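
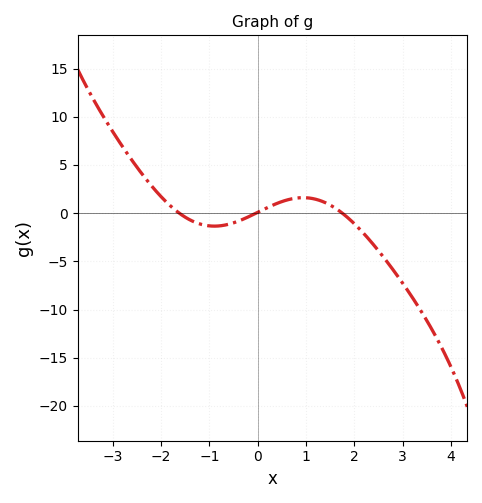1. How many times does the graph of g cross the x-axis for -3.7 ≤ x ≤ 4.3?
3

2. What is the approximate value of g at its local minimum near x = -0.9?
-1.35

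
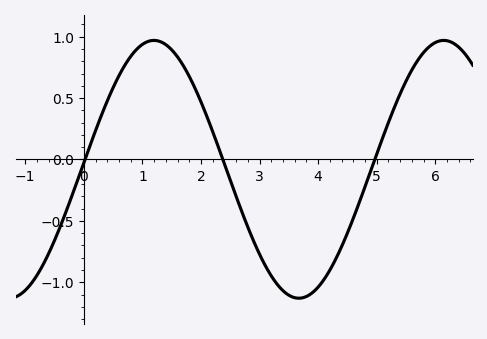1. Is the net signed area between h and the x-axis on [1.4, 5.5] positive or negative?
negative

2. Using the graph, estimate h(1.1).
0.962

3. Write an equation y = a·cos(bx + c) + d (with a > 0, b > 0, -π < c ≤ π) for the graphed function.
y = 1.05cos(1.27x - 1.52) - 0.08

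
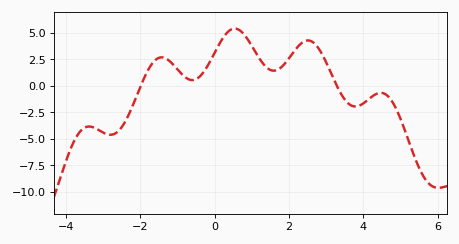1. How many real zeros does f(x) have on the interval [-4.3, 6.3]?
2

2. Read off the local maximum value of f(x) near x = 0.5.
5.41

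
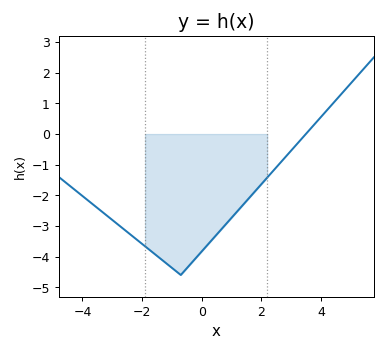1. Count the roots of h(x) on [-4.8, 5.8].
1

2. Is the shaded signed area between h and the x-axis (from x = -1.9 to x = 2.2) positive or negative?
negative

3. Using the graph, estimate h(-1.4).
-4.05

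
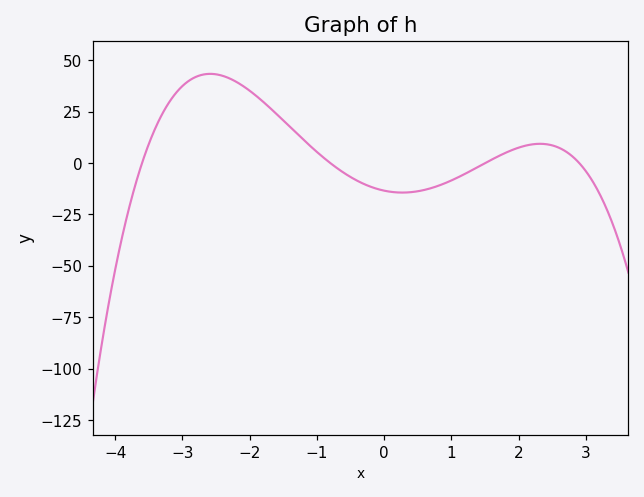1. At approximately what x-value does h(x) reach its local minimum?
0.271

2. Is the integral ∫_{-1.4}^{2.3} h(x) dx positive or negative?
negative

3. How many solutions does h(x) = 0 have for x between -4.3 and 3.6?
4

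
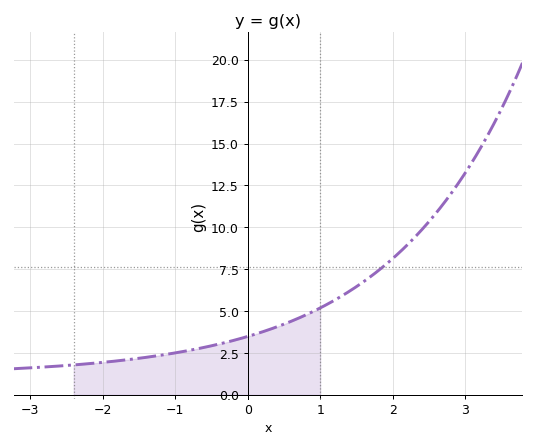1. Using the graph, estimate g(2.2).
9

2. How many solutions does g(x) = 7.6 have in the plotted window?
1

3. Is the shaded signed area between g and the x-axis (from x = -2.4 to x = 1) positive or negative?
positive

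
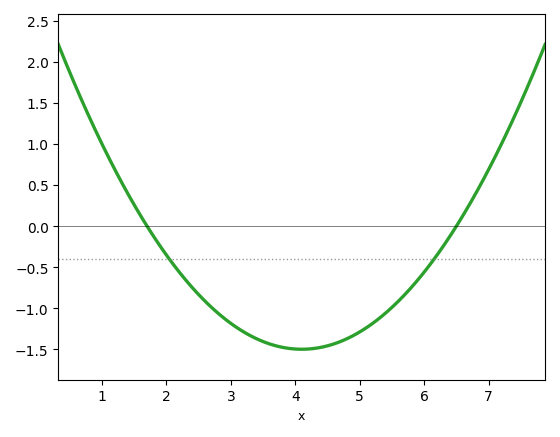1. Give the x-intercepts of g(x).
1.8, 6.4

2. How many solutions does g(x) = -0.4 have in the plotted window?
2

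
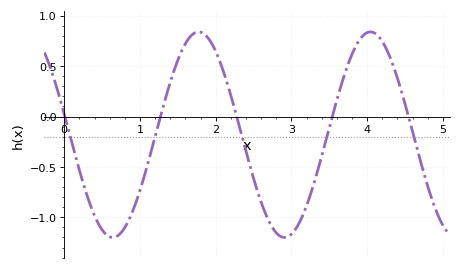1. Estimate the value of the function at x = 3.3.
-0.656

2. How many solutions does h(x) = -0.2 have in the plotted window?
5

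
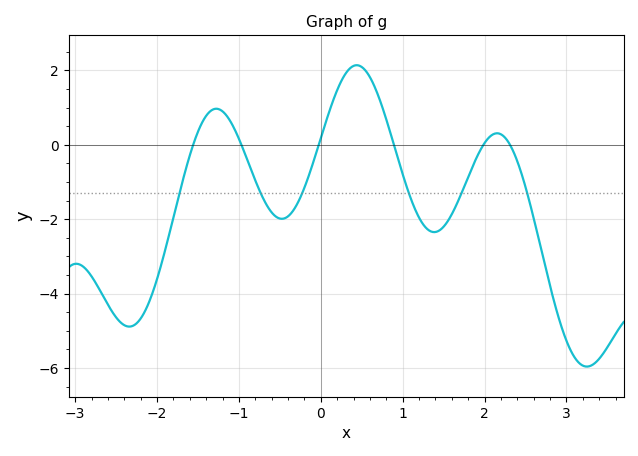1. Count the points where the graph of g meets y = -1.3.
6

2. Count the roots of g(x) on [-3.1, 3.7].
6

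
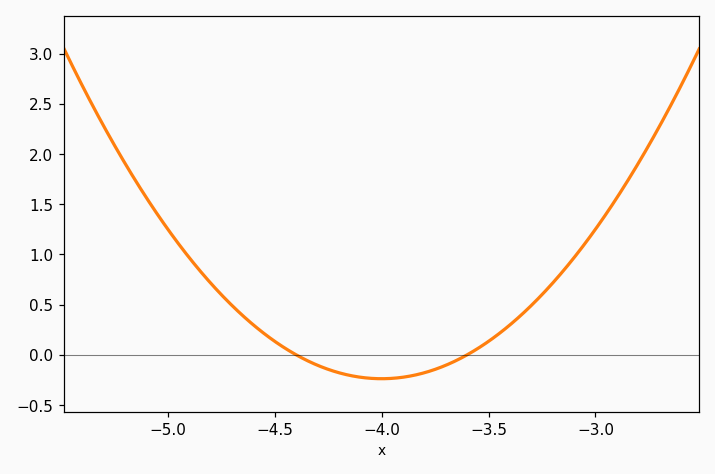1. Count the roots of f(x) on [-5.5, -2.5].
2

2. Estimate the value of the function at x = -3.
1.25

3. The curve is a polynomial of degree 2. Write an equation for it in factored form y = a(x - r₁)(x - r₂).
y = 1.49(x + 4.4)(x + 3.6)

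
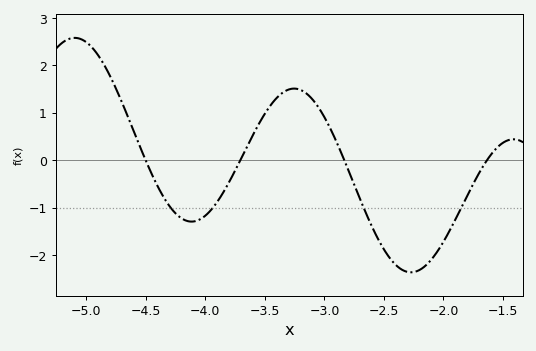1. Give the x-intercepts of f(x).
-4.5, -3.7, -2.8, -1.6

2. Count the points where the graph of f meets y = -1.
4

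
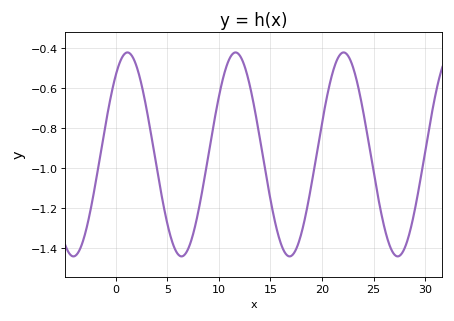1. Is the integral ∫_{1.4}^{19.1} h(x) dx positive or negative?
negative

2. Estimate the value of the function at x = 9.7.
-0.724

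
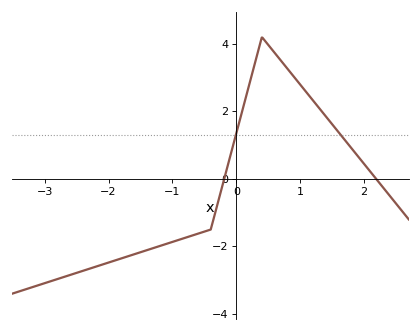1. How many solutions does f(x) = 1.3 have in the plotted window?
2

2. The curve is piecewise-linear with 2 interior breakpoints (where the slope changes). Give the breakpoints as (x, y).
(-0.4, -1.5); (0.4, 4.2)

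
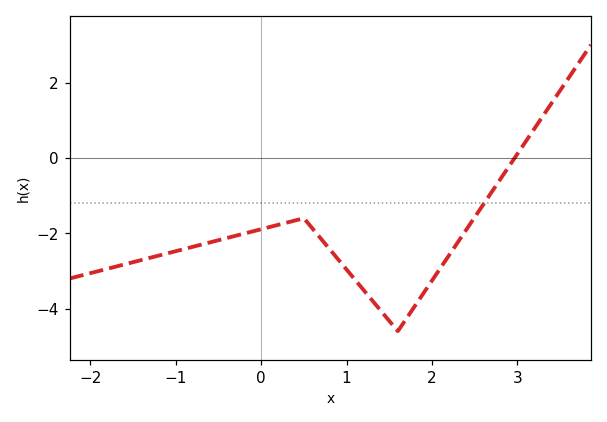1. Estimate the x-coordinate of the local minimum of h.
1.6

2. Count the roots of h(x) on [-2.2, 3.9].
1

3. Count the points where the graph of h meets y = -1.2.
1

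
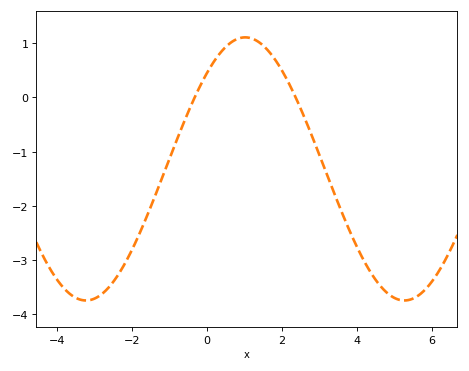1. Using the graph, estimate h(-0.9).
-0.967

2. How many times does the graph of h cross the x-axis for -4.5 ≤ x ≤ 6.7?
2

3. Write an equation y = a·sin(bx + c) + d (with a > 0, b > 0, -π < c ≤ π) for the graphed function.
y = 2.43sin(0.74x + 0.812) - 1.32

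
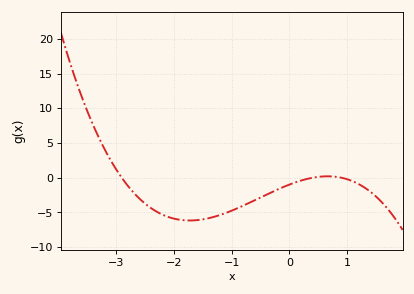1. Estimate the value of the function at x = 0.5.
0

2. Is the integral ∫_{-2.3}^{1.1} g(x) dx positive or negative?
negative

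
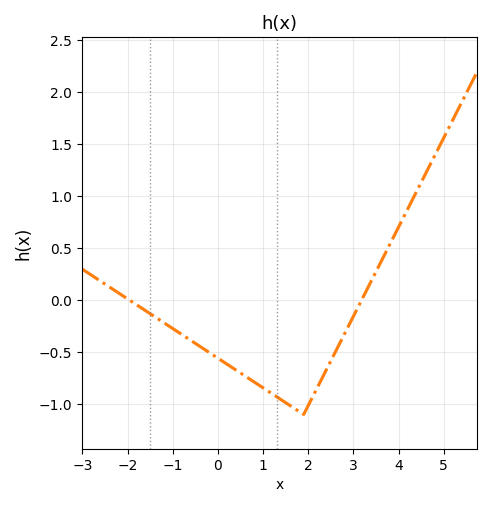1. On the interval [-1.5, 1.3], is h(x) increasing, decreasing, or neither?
decreasing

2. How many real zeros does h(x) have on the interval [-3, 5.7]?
2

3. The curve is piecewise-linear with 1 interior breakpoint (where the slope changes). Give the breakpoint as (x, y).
(1.9, -1.1)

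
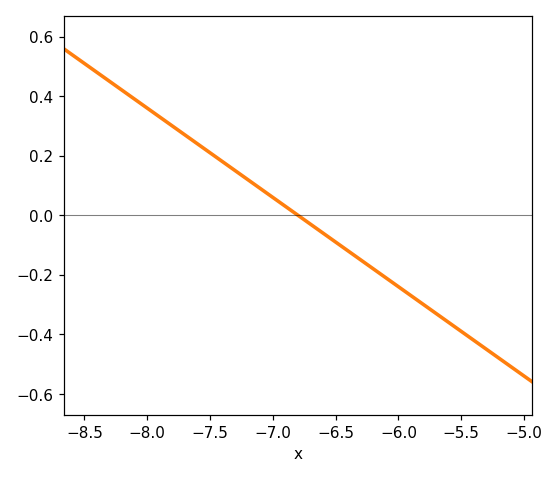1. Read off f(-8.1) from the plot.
0.39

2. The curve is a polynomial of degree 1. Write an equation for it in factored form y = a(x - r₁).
y = -0.3(x + 6.8)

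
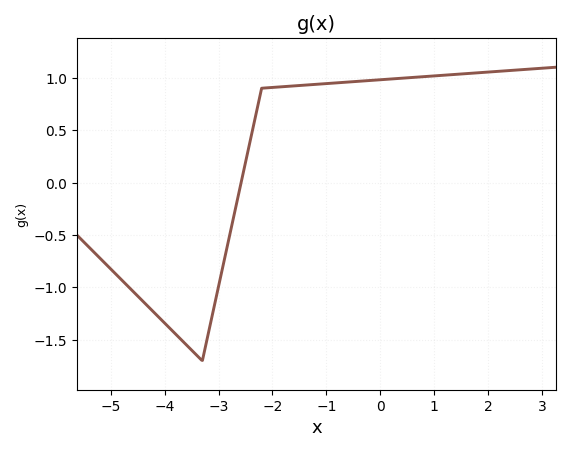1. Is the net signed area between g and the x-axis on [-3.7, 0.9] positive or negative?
positive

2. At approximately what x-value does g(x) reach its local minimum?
-3.3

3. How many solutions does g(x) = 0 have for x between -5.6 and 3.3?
1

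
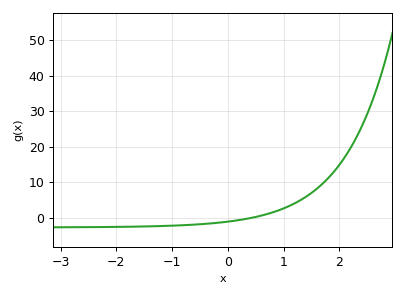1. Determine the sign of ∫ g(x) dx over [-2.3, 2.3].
positive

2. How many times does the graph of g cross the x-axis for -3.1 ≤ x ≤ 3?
1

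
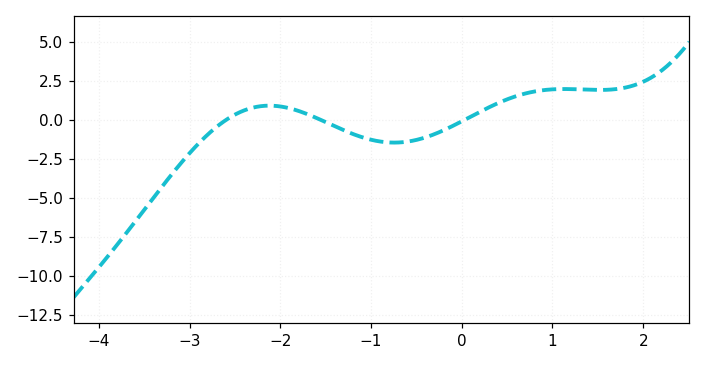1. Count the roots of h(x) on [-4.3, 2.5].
3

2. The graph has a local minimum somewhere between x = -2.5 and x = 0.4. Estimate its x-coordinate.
-0.745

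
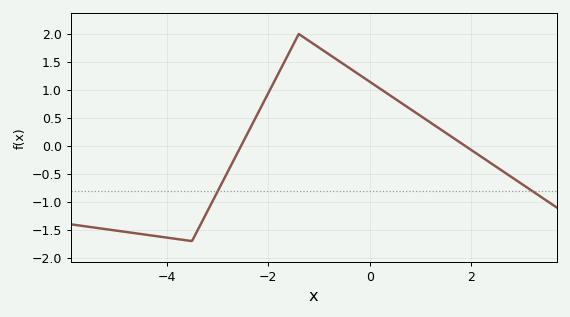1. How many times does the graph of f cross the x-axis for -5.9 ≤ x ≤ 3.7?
2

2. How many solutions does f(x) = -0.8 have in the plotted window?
2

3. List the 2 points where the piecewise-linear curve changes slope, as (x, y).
(-3.5, -1.7); (-1.4, 2)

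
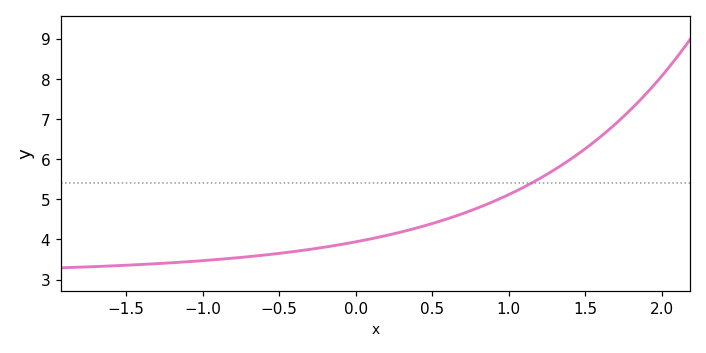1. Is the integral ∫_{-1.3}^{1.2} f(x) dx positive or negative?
positive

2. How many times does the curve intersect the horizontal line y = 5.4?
1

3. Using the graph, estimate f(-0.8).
3.5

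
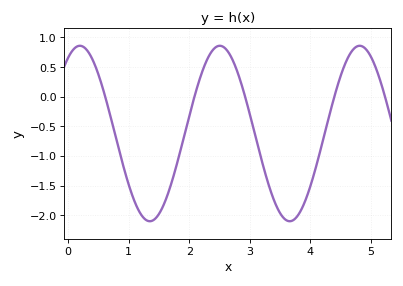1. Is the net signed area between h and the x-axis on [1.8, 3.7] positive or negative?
negative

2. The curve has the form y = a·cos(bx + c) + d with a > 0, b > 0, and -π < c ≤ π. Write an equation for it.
y = 1.48cos(2.7x - 0.53) - 0.62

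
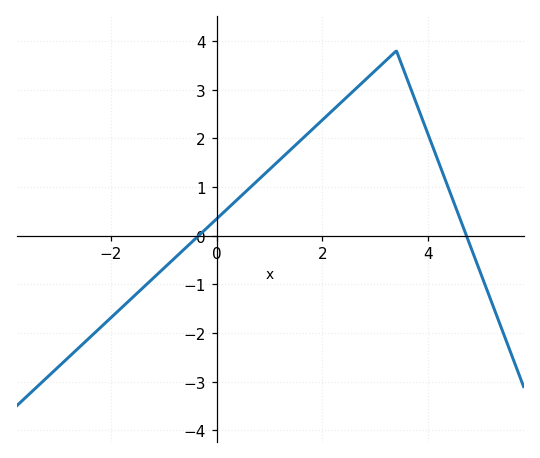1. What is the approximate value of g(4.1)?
1.79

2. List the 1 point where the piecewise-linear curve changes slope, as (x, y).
(3.4, 3.8)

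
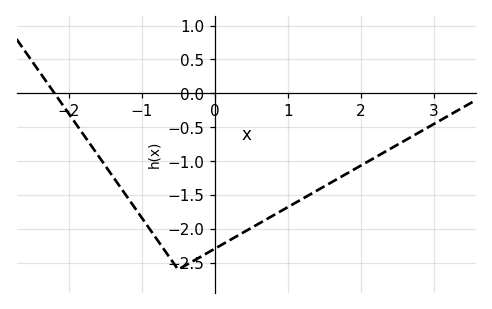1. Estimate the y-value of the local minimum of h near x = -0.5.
-2.6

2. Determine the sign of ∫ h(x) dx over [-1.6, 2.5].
negative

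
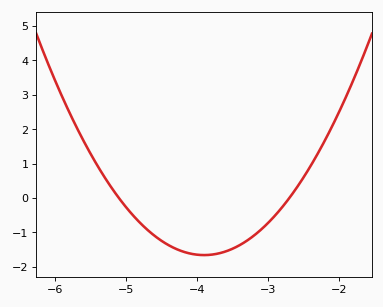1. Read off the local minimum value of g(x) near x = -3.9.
-1.66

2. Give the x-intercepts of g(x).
-5.1, -2.7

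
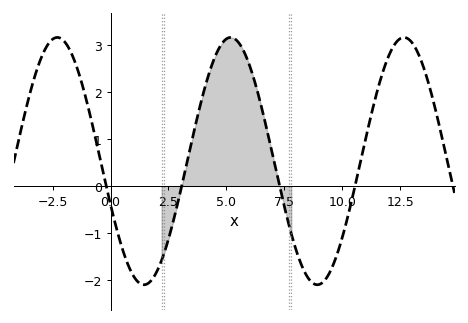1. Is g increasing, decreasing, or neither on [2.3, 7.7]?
neither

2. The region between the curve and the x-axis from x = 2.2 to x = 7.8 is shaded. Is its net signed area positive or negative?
positive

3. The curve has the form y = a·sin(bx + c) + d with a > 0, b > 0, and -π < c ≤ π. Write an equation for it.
y = 2.63sin(0.84x - 2.78) + 0.53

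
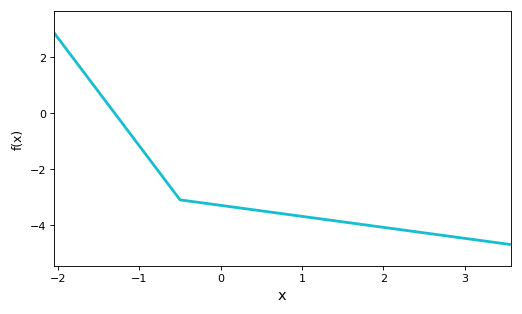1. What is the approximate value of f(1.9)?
-4.04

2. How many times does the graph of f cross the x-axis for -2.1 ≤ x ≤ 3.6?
1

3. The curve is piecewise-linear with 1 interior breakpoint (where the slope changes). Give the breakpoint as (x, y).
(-0.5, -3.1)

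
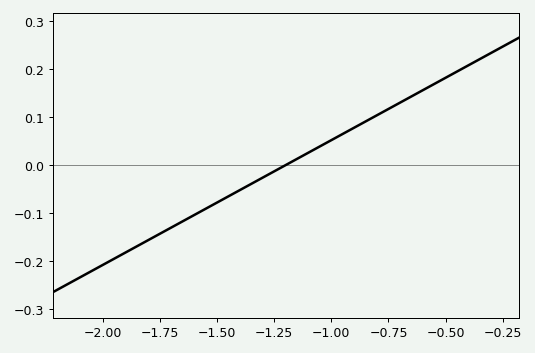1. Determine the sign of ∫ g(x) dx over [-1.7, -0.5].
positive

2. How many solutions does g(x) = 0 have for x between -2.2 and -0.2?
1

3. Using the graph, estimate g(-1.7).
-0.13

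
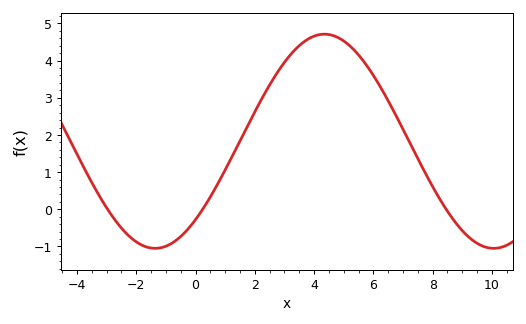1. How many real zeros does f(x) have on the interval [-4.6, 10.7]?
3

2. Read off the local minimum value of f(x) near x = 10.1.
-1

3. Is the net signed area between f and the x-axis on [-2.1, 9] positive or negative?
positive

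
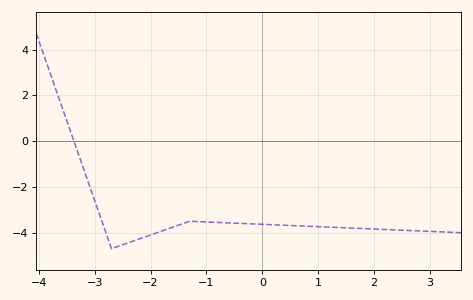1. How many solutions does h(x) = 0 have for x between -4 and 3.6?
1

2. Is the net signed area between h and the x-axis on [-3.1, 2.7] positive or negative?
negative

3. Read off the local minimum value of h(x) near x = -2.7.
-4.7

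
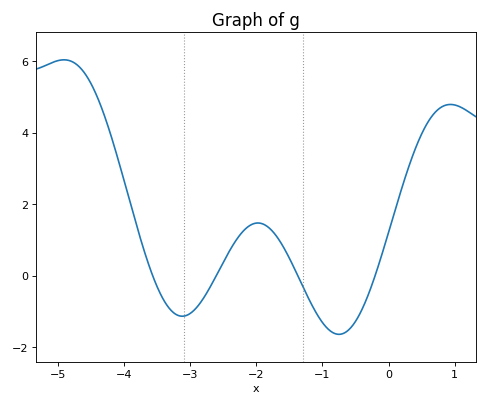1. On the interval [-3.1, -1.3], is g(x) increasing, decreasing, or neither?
neither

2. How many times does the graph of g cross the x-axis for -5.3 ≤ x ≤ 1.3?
4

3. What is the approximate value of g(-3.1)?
-1.13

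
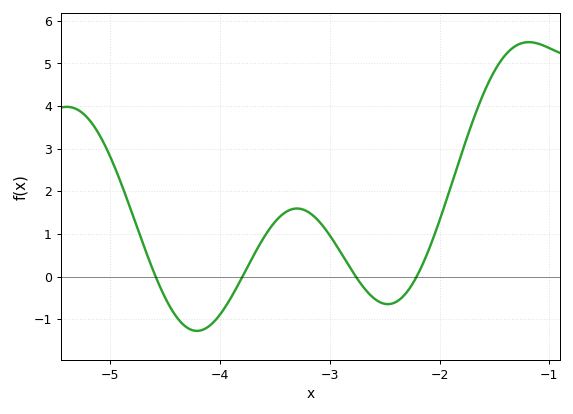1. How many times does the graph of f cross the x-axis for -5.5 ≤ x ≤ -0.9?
4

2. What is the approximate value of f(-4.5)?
-0.499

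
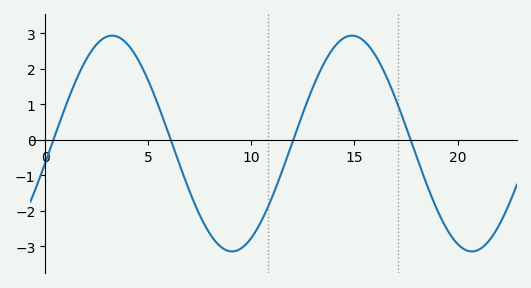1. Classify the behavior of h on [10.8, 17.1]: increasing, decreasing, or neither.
neither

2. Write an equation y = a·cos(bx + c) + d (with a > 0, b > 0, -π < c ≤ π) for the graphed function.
y = 3.04cos(0.54x - 1.8) - 0.1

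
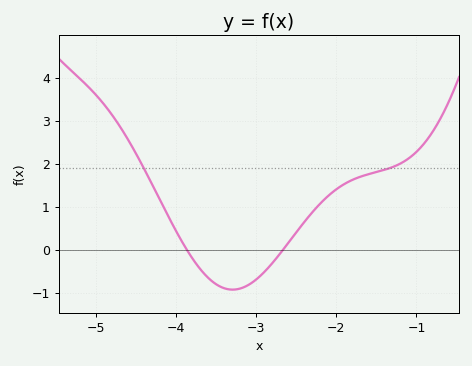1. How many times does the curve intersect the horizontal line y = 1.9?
2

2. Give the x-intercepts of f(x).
-3.87, -2.66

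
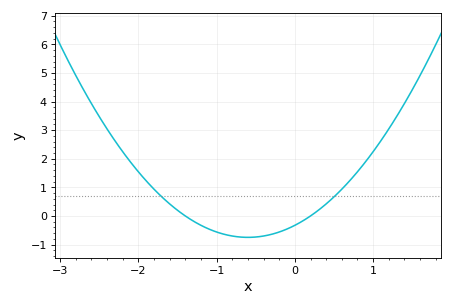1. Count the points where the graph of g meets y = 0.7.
2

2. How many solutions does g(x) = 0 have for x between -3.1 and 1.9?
2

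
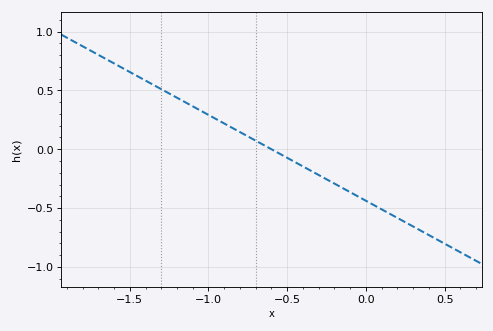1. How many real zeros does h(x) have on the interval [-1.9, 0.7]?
1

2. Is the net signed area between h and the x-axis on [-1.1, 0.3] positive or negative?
negative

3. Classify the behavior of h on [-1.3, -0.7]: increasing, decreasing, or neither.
decreasing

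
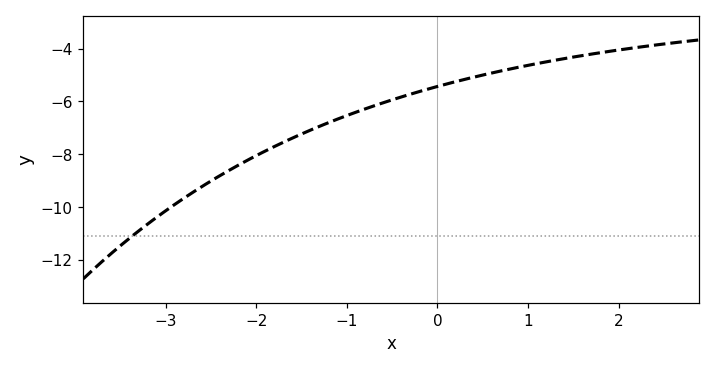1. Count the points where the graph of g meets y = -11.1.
1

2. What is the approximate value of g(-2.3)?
-8.61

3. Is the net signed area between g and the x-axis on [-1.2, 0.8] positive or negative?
negative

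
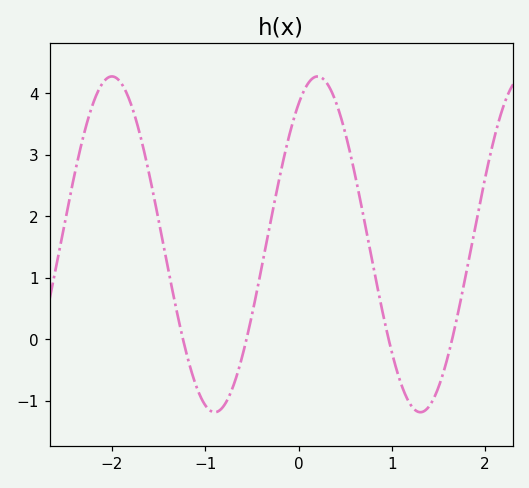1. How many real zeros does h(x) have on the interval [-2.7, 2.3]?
4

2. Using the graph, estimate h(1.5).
-0.8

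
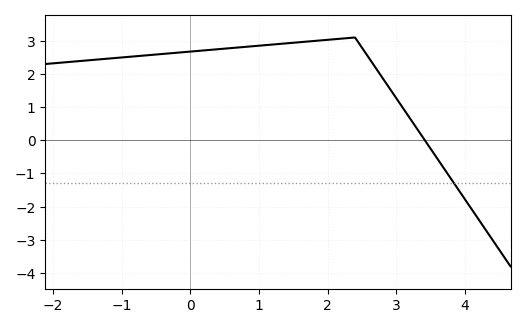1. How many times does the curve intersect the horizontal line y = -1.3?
1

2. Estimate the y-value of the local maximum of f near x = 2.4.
3.1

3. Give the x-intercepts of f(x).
3.42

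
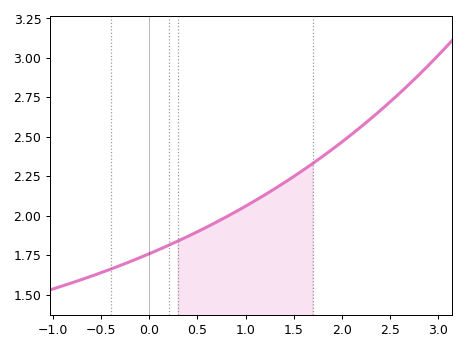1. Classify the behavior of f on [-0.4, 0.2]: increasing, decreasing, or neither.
increasing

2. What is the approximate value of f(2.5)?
2.72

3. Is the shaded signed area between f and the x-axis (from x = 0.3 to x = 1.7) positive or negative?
positive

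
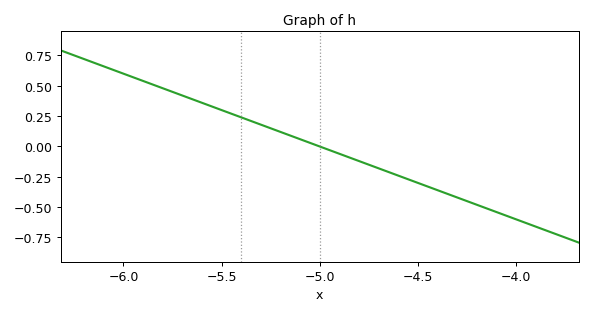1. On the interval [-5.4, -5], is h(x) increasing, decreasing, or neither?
decreasing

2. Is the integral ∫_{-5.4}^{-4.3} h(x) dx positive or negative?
negative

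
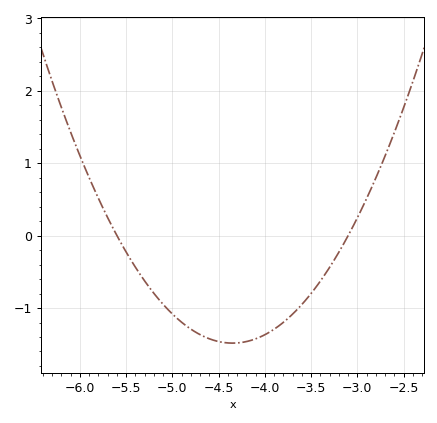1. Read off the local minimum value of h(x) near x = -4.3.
-1.5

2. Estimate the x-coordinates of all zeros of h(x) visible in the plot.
-5.6, -3.1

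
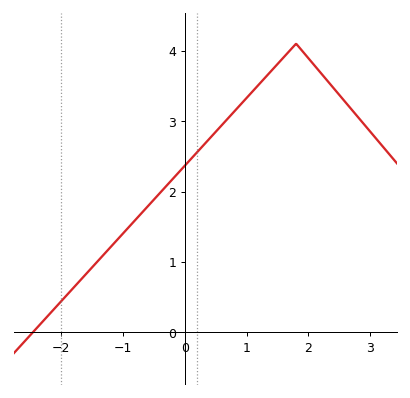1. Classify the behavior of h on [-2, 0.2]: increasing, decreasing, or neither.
increasing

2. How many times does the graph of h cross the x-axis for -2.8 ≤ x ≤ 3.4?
1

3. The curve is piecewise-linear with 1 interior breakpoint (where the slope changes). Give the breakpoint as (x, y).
(1.8, 4.1)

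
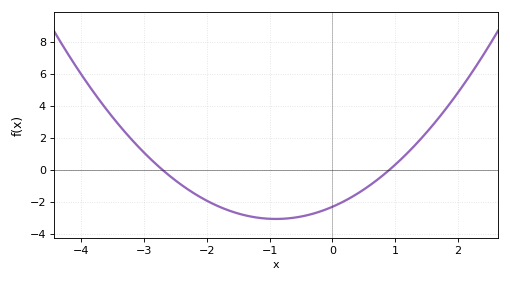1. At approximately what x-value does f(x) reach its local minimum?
-0.9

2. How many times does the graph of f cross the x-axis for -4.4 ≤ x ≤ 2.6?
2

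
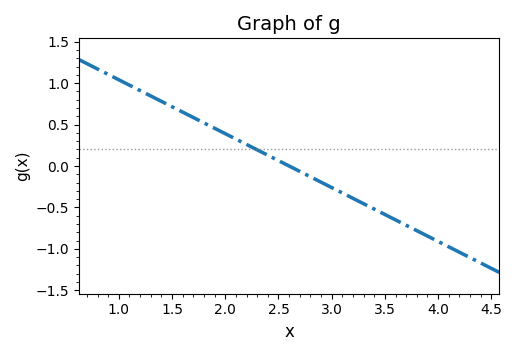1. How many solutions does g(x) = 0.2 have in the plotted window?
1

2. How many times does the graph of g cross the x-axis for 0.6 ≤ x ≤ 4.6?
1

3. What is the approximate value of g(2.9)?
-0.2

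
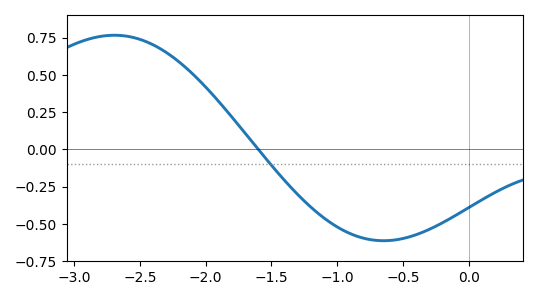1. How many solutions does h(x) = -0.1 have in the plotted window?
1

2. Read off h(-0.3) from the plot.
-0.538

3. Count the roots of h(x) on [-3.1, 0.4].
1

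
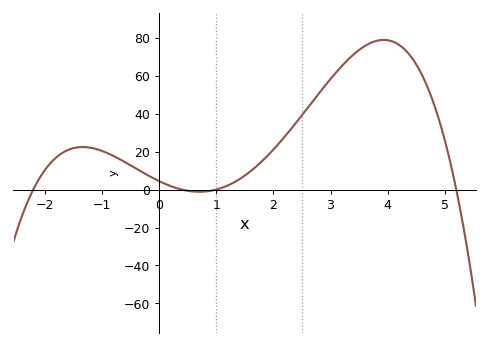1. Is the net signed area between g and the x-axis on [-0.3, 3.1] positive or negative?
positive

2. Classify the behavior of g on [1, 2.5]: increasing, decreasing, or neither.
increasing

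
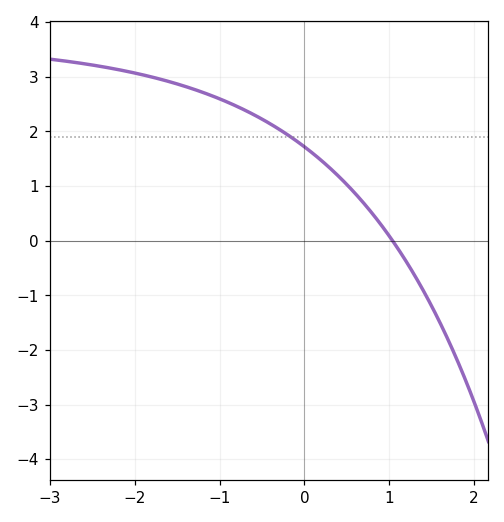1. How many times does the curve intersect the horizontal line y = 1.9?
1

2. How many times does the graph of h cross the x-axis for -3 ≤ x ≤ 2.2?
1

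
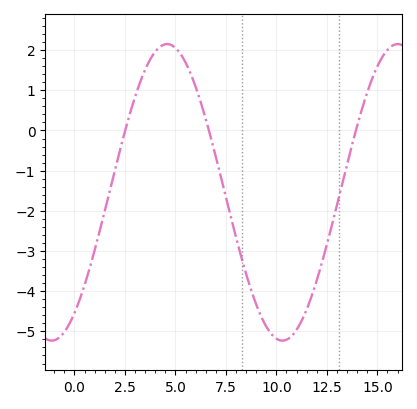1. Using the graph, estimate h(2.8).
0.5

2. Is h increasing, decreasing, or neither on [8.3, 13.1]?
neither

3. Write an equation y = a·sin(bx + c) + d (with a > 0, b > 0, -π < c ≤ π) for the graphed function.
y = 3.69sin(0.55x - 0.95) - 1.54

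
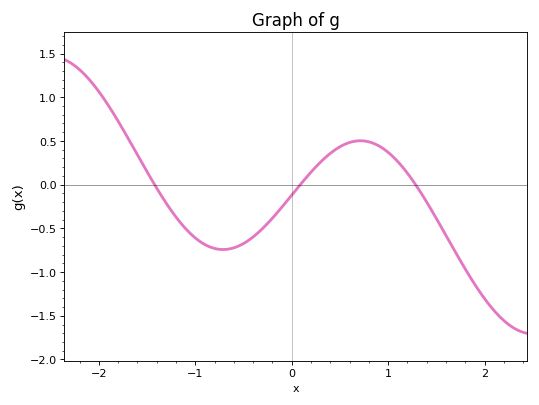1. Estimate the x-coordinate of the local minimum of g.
-0.712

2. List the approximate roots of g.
-1.42, 0.089, 1.28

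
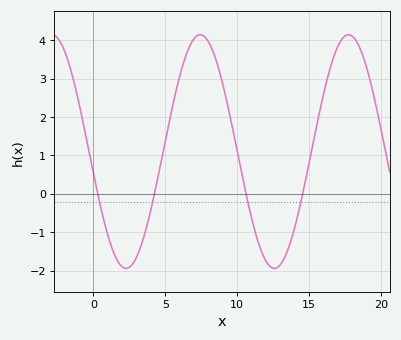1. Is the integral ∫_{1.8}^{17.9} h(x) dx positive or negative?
positive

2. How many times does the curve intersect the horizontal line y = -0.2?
4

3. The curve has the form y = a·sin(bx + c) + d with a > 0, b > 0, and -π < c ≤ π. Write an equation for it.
y = 3.04sin(0.61x - 2.96) + 1.1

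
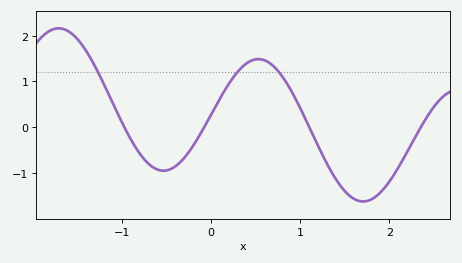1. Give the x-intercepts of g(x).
-1, -0.1, 1.1, 2.4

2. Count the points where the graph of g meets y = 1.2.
3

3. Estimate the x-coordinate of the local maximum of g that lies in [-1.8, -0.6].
-1.7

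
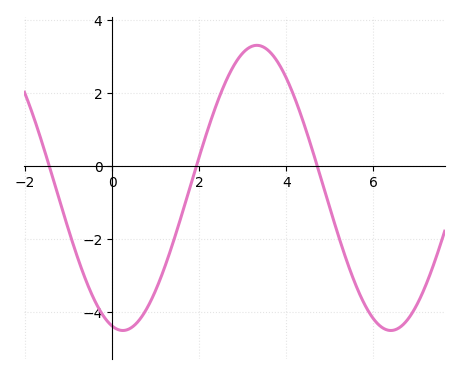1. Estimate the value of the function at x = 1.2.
-2.8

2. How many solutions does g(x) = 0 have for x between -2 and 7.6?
3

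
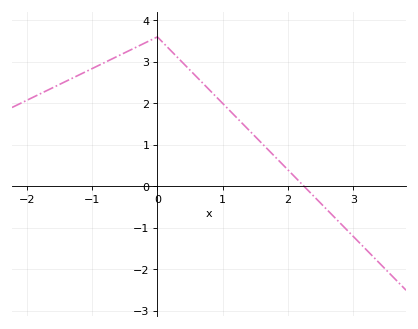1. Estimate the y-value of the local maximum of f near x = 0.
3.6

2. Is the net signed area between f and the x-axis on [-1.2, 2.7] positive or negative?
positive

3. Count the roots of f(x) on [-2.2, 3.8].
1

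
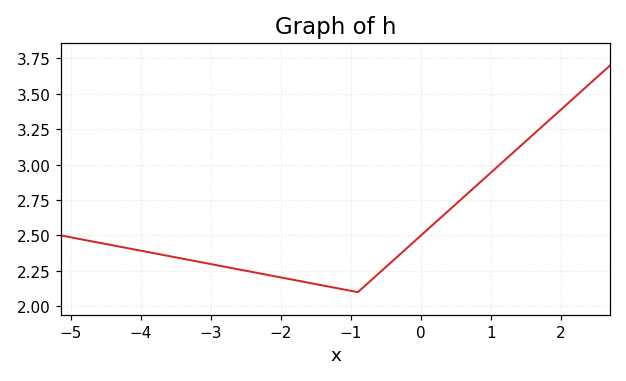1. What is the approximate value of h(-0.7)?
2.19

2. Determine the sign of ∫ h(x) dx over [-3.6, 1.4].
positive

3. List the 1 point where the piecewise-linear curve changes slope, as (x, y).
(-0.9, 2.1)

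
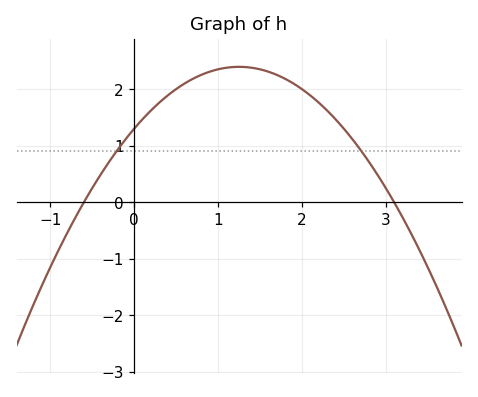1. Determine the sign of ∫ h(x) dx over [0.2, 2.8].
positive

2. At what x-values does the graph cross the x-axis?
-0.6, 3.1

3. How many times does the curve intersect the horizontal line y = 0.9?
2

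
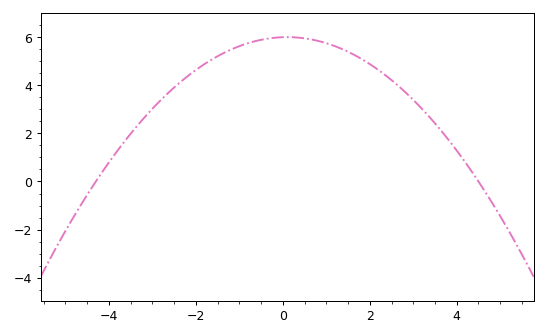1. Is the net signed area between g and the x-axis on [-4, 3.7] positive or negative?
positive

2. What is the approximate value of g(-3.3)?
2.42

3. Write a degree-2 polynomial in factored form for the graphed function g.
y = -0.31(x + 4.3)(x - 4.5)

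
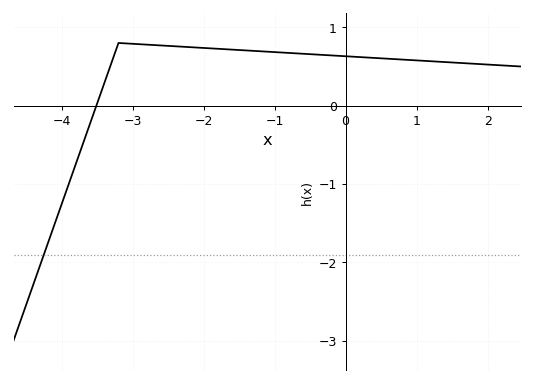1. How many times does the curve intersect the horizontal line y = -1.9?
1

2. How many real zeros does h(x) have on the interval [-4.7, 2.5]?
1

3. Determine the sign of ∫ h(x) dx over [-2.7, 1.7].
positive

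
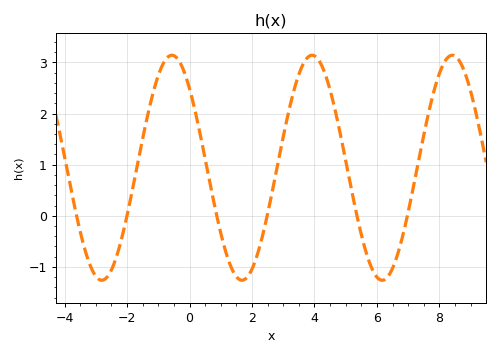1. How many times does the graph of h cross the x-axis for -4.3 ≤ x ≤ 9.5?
6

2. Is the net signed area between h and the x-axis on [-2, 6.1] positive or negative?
positive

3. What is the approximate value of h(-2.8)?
-1.26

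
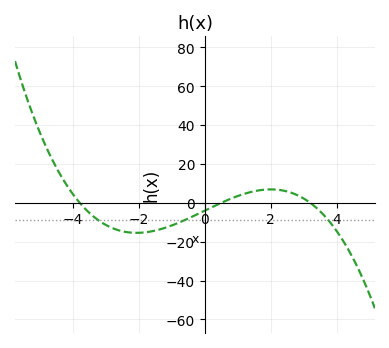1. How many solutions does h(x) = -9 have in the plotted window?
3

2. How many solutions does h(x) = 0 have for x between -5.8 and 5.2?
3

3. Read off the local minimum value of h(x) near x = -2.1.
-15.5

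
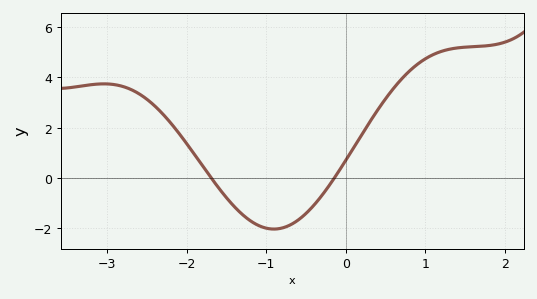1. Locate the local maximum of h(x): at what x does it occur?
-3.04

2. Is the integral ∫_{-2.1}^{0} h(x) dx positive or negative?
negative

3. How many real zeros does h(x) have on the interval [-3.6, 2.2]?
2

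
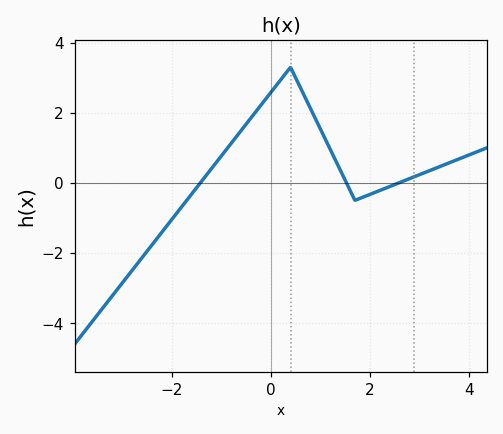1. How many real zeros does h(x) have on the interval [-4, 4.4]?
3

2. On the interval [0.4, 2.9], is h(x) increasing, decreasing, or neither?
neither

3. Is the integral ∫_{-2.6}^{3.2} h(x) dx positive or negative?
positive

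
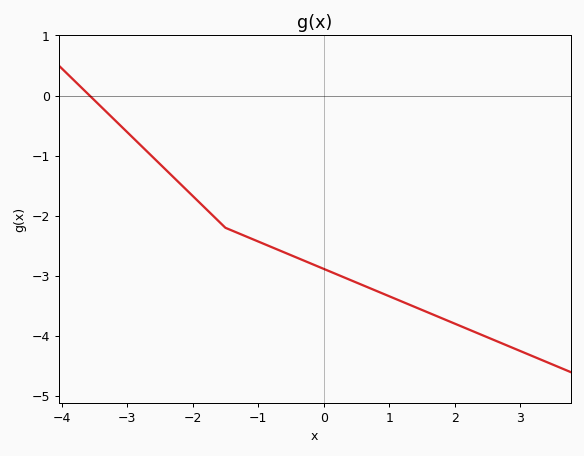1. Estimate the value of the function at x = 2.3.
-3.93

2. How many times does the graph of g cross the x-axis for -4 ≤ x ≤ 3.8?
1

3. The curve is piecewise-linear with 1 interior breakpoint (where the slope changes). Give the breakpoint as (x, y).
(-1.5, -2.2)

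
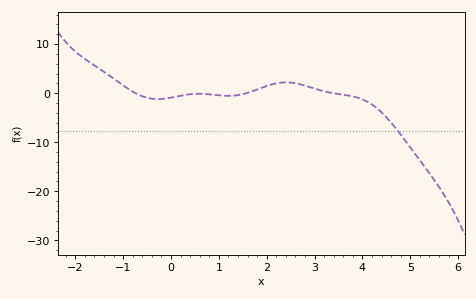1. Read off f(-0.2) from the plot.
-1.18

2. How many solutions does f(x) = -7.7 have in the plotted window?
1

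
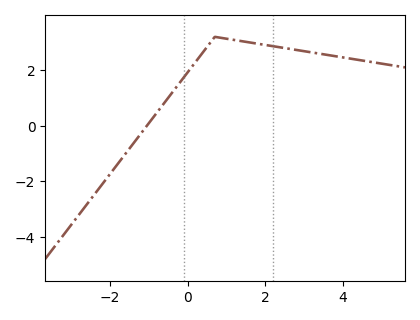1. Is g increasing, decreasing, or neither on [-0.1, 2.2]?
neither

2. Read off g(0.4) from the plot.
2.65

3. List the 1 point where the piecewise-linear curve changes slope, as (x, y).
(0.7, 3.2)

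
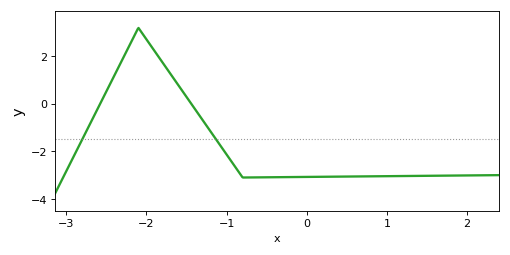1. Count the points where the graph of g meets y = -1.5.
2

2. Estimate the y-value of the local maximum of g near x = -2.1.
3.19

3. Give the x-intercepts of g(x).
-2.58, -1.44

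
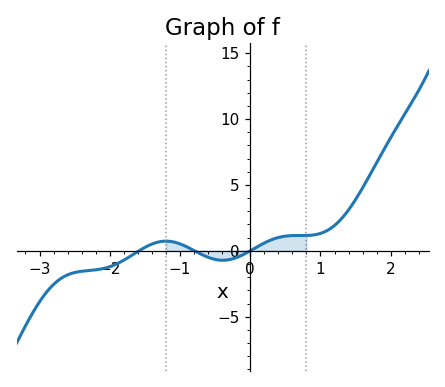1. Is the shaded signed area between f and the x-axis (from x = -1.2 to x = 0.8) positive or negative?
positive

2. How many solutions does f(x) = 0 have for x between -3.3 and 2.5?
3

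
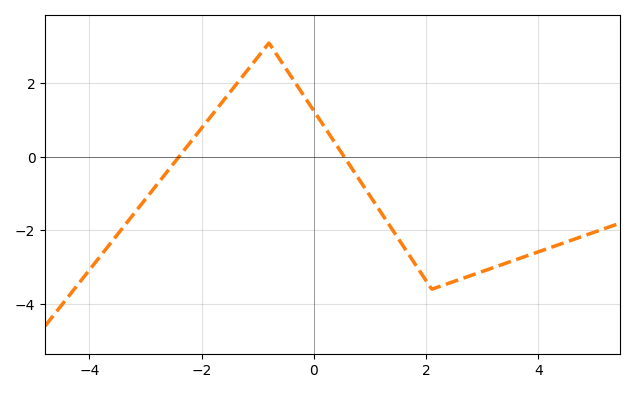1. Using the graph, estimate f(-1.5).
1.8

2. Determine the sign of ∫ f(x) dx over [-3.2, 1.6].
positive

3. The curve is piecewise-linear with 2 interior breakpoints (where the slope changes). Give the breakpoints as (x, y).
(-0.8, 3.1); (2.1, -3.6)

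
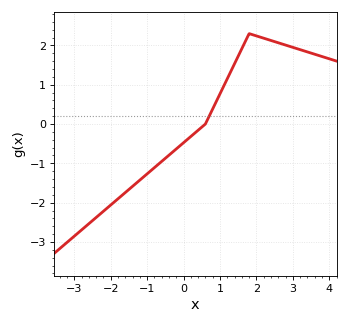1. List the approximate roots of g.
0.6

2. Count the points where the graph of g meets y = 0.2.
1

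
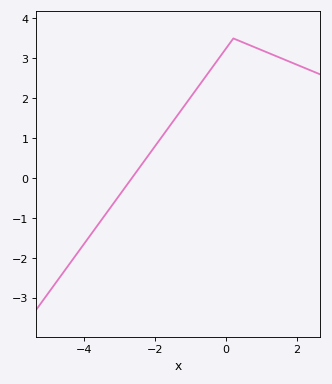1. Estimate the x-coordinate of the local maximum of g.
0.2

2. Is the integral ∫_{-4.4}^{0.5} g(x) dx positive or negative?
positive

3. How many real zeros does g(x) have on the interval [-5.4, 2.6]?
1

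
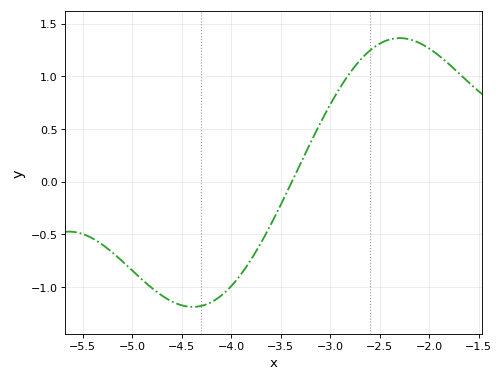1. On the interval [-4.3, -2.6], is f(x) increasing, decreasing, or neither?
increasing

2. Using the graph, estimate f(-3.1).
0.55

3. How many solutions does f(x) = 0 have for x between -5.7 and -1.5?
1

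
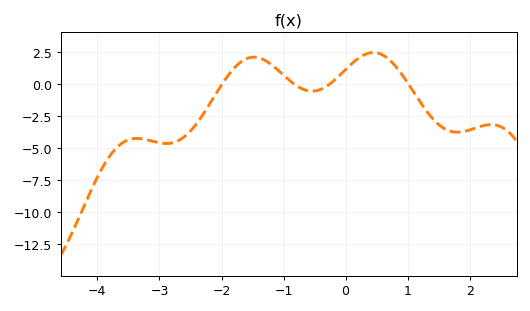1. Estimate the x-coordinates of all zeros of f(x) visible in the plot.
-2, -0.8, -0.3, 1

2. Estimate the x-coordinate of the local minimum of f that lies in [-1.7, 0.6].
-0.5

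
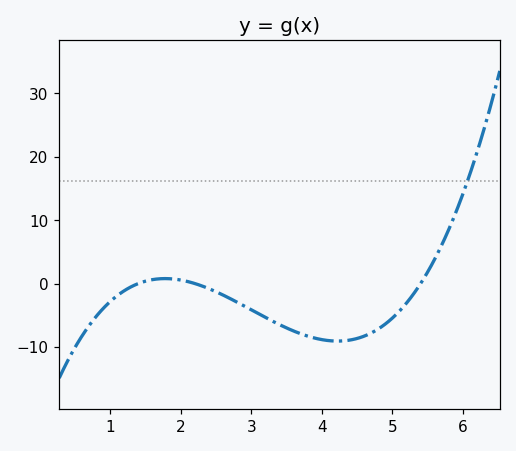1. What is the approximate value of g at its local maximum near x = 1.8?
0.78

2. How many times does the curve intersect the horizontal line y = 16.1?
1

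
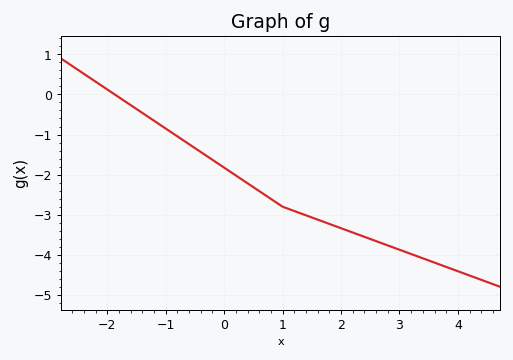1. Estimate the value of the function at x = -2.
0.1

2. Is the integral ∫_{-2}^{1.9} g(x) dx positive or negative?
negative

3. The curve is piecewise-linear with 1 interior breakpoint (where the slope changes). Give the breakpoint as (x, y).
(1, -2.8)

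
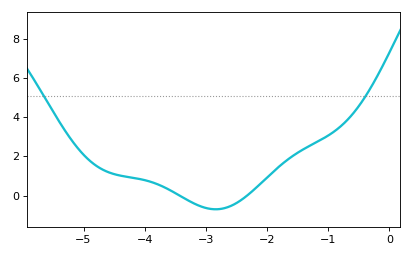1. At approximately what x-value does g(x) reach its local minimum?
-2.8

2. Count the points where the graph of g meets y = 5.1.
2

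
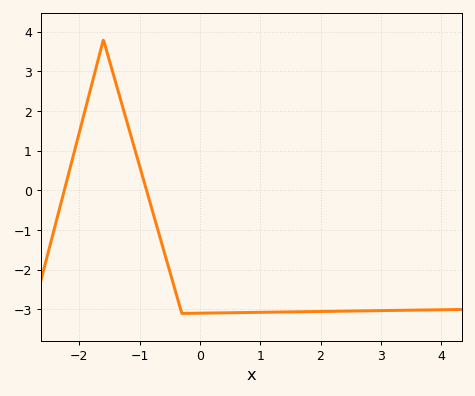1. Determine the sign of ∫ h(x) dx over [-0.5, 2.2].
negative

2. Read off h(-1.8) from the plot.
2.6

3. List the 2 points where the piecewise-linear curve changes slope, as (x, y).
(-1.6, 3.8); (-0.3, -3.1)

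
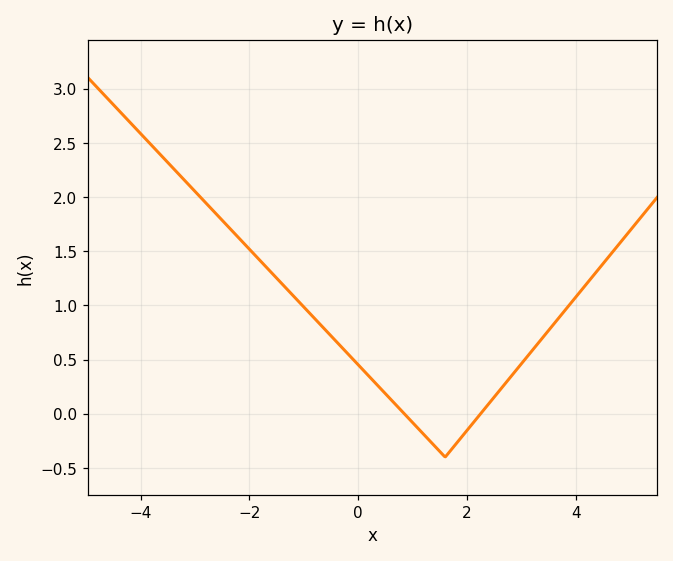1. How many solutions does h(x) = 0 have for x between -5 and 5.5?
2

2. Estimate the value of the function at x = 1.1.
-0.15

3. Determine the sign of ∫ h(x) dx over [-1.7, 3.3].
positive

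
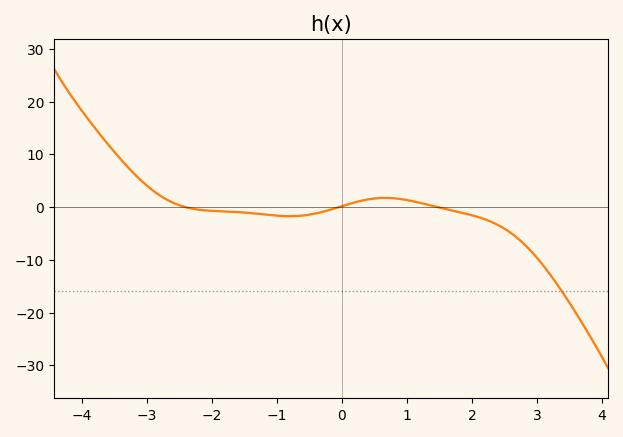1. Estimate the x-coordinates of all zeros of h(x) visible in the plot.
-2.4, 0, 1.4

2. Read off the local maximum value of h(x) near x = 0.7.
2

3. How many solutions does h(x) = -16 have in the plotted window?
1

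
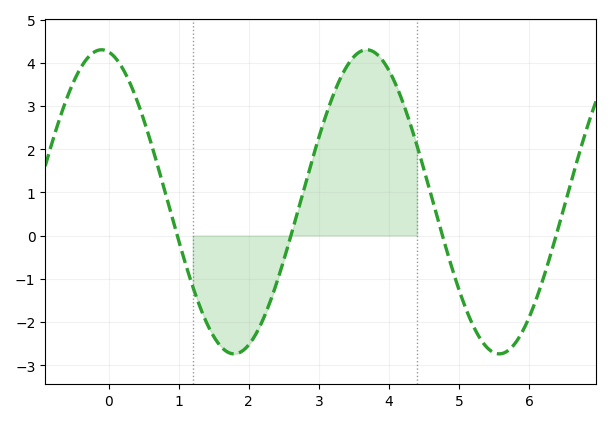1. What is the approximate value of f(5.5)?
-2.7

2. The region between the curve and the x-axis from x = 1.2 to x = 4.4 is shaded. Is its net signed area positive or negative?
positive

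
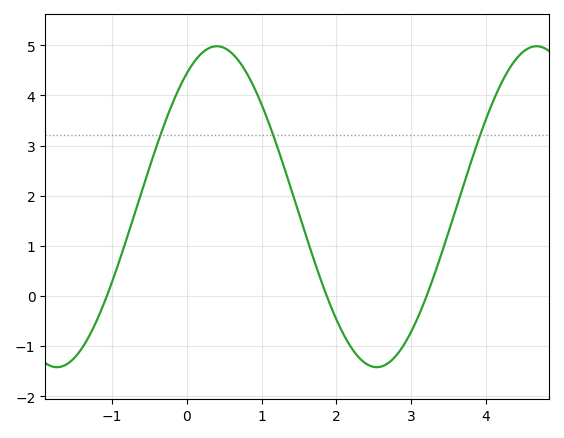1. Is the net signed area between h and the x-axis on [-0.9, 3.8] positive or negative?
positive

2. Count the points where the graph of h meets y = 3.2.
3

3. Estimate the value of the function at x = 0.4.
5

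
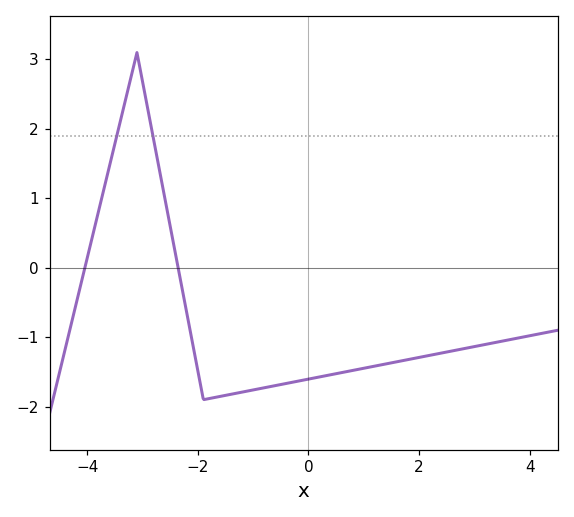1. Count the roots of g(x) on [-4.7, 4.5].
2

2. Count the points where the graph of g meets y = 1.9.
2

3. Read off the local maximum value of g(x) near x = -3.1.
3.1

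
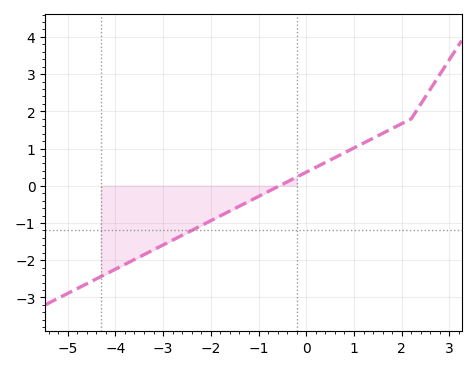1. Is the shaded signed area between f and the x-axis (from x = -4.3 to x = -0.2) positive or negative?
negative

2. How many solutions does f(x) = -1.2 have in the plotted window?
1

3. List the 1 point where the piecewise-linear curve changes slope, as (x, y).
(2.2, 1.8)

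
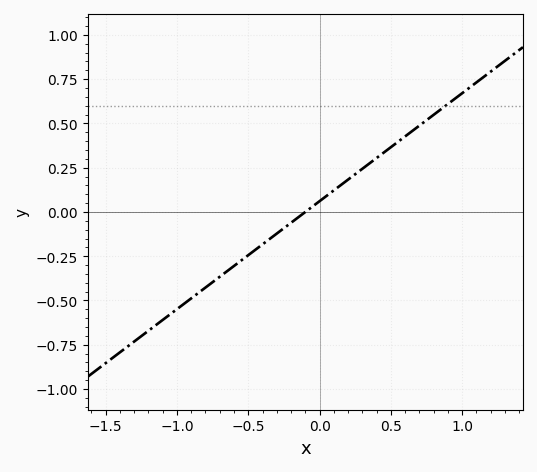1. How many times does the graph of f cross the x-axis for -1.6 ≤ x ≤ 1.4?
1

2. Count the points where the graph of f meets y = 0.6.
1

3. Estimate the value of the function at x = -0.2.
-0.05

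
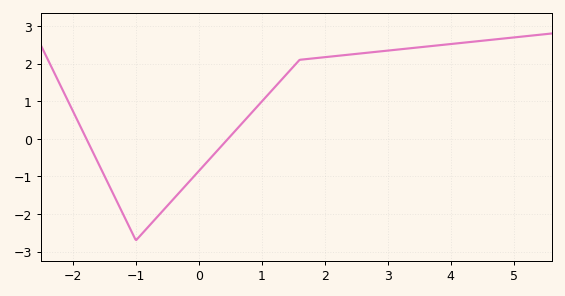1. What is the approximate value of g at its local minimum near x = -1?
-2.7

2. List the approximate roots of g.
-1.79, 0.463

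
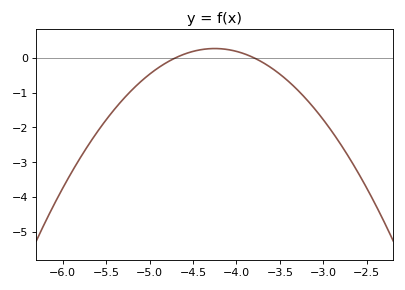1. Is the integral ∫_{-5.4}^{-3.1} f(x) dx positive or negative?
negative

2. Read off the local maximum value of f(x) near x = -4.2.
0.265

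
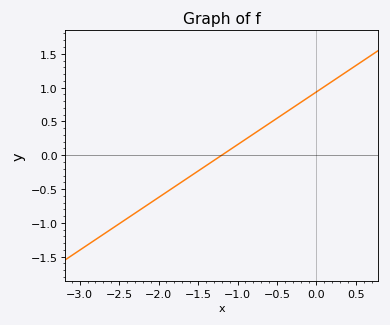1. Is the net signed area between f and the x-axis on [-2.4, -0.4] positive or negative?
negative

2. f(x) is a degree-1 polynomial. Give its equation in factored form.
y = 0.78(x + 1.2)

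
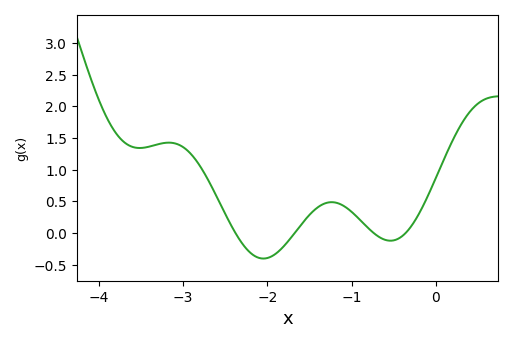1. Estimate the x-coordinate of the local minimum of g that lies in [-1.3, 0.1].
-0.5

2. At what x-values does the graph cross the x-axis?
-2.4, -1.7, -0.7, -0.4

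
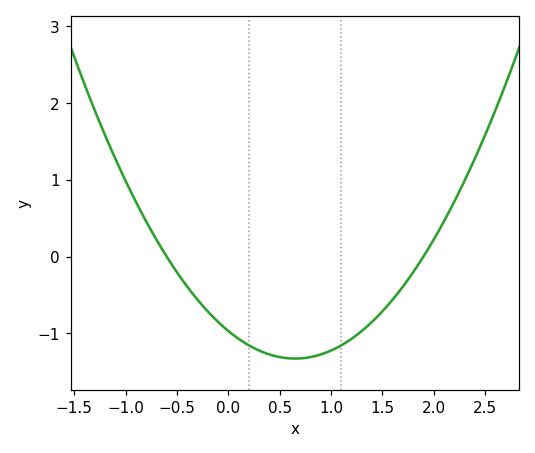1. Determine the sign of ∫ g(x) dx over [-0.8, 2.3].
negative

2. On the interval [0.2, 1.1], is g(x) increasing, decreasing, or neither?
neither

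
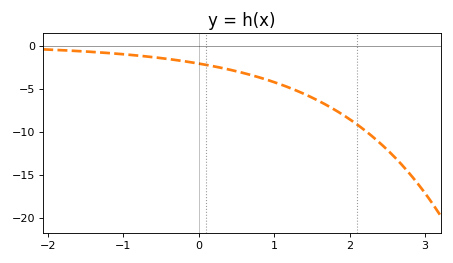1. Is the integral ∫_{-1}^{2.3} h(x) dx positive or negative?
negative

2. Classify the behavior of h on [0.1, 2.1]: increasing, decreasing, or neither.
decreasing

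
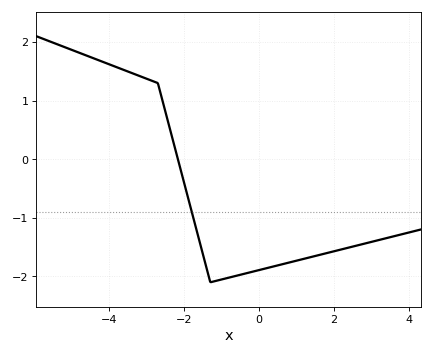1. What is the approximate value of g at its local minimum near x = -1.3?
-2.1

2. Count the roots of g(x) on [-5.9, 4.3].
1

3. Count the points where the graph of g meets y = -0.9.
1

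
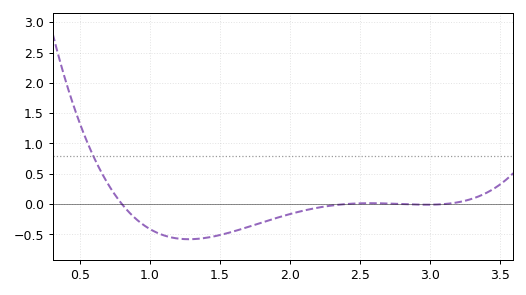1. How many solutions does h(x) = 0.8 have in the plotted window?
1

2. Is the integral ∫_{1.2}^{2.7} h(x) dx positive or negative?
negative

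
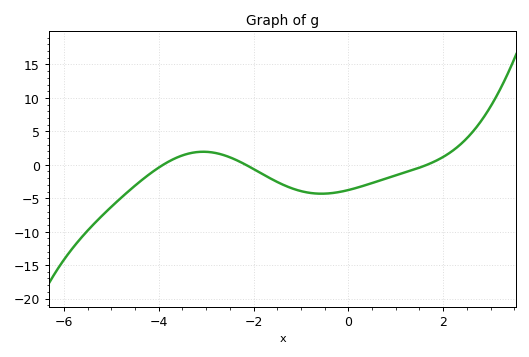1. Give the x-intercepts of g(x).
-4, -2.2, 1.6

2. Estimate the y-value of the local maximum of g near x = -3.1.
2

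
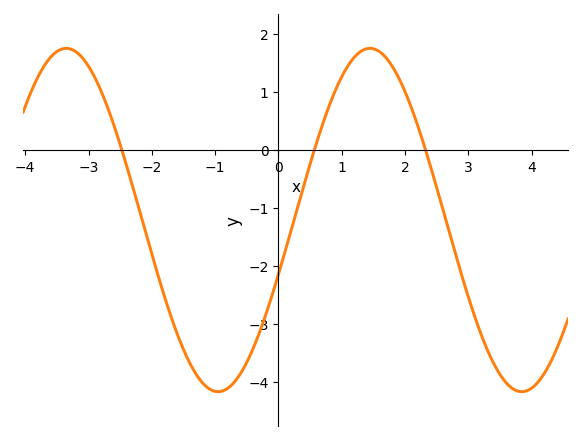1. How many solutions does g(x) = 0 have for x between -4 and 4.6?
3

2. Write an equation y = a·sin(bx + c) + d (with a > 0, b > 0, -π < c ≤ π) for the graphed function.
y = 2.96sin(1.3x - 0.32) - 1.21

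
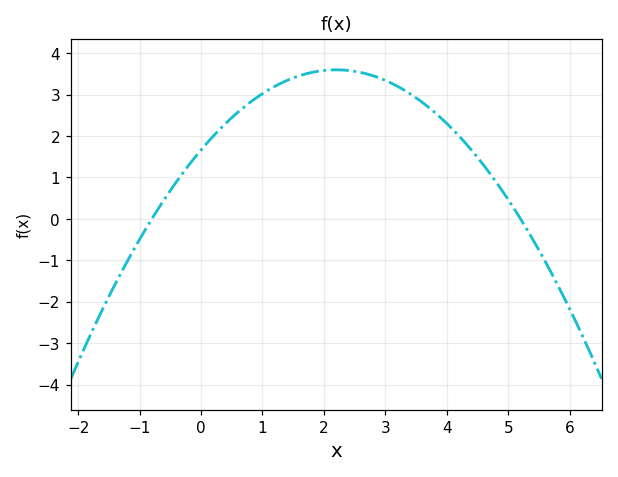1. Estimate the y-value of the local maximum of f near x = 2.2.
3.6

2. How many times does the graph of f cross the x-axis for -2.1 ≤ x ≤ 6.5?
2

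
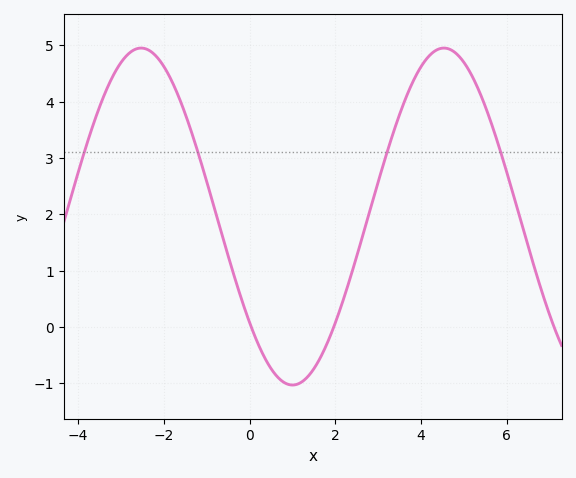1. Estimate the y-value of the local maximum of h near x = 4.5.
4.95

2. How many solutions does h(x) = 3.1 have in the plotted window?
4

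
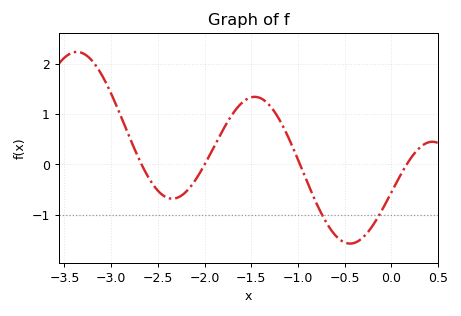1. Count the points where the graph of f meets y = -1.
2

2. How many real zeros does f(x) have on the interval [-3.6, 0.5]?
4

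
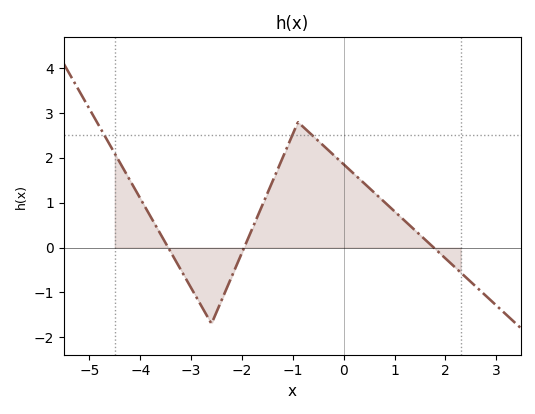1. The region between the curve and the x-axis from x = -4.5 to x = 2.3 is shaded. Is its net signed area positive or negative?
positive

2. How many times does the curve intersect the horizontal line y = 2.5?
3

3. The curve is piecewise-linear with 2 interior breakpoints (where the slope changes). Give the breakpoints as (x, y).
(-2.6, -1.7); (-0.9, 2.8)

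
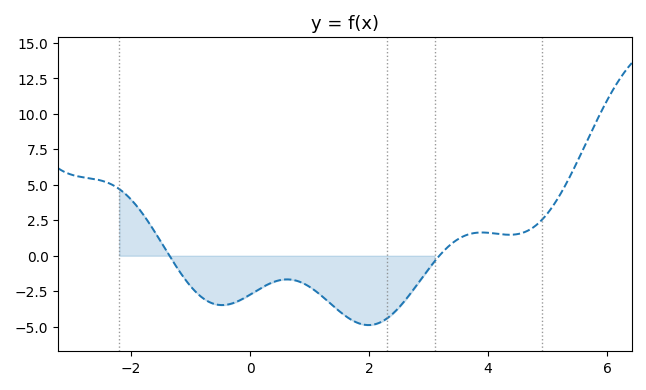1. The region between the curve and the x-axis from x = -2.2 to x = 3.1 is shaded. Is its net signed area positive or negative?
negative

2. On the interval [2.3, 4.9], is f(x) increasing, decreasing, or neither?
neither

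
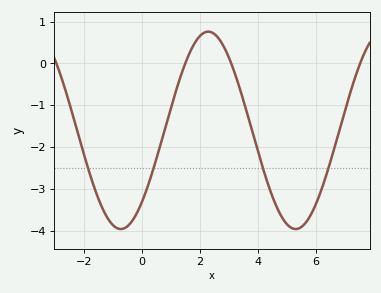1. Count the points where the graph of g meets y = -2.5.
4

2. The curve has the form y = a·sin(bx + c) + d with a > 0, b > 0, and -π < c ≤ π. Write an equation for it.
y = 2.36sin(1.04x - 0.812) - 1.6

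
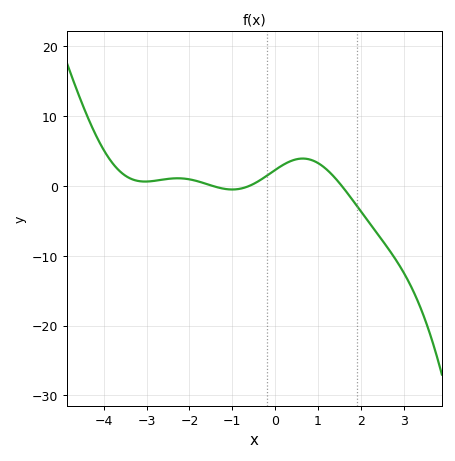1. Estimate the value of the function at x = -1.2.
-0.42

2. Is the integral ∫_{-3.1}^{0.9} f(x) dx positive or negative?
positive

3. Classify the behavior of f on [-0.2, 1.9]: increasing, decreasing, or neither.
neither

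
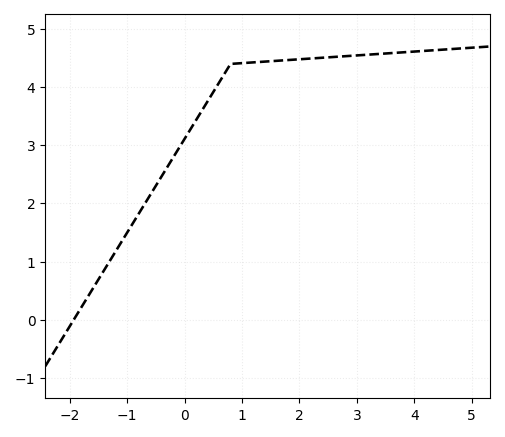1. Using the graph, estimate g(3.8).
4.6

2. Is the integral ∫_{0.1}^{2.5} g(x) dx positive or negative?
positive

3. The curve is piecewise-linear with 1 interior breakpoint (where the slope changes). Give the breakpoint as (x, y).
(0.8, 4.4)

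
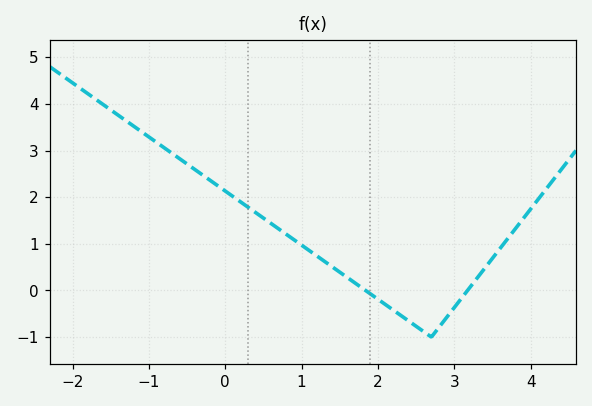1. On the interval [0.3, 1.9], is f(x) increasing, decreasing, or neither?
decreasing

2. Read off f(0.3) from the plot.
1.8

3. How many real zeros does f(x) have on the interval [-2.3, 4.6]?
2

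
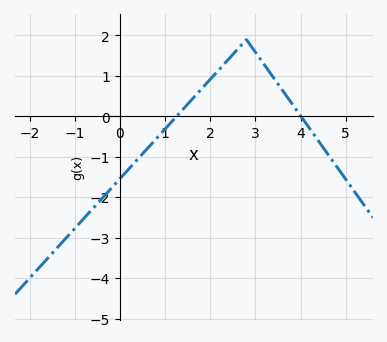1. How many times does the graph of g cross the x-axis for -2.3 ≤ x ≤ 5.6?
2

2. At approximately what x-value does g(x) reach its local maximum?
2.8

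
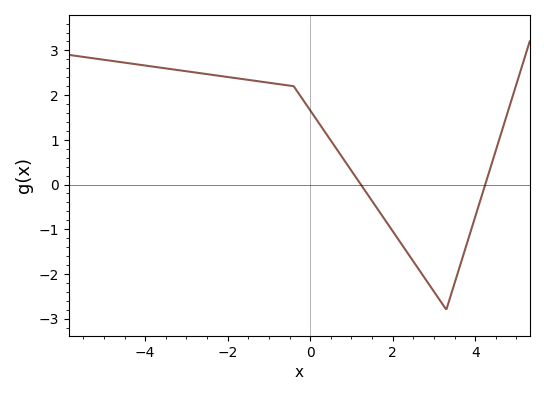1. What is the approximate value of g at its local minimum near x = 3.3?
-2.8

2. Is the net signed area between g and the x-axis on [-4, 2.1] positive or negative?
positive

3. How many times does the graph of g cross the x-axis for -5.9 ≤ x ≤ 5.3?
2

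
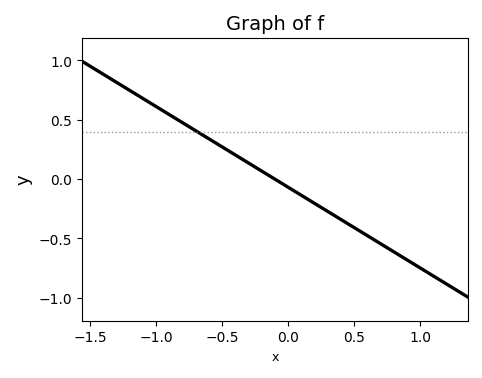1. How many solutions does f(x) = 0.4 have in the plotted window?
1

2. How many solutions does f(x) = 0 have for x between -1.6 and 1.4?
1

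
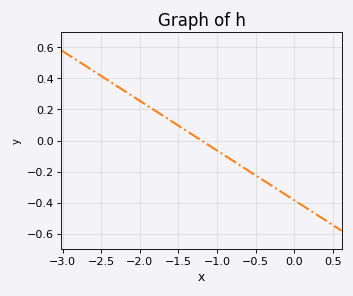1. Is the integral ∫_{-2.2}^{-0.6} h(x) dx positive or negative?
positive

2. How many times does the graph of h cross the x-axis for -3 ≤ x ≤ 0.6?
1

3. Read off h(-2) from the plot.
0.256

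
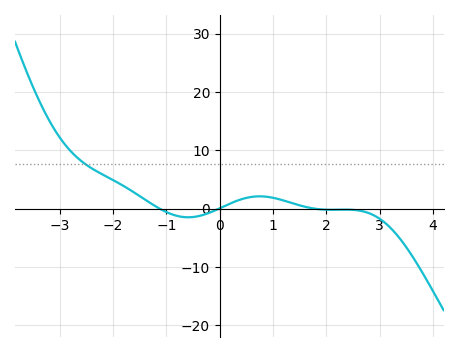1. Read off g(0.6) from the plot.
2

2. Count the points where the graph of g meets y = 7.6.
1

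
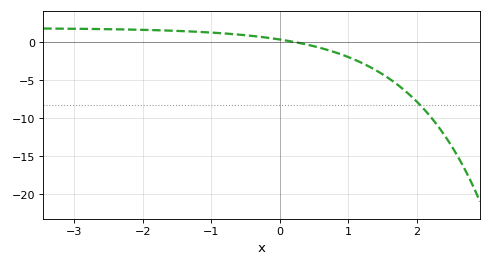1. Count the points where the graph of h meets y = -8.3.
1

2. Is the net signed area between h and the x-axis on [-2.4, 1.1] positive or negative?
positive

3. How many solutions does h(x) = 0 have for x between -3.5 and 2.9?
1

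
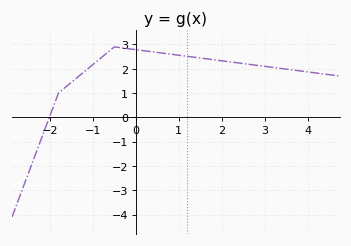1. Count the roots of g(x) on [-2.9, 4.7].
1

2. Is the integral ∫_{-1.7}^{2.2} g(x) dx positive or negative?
positive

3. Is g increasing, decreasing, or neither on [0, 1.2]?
decreasing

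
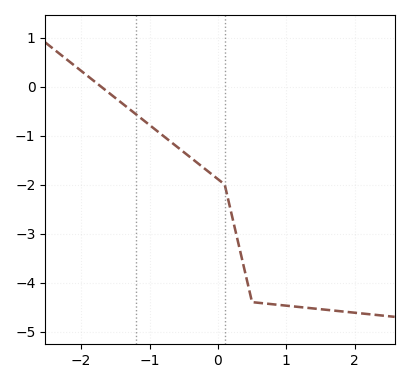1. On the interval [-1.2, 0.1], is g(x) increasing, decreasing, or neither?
decreasing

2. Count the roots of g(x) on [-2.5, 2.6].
1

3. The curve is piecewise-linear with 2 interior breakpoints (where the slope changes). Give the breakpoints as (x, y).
(0.1, -2); (0.5, -4.4)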